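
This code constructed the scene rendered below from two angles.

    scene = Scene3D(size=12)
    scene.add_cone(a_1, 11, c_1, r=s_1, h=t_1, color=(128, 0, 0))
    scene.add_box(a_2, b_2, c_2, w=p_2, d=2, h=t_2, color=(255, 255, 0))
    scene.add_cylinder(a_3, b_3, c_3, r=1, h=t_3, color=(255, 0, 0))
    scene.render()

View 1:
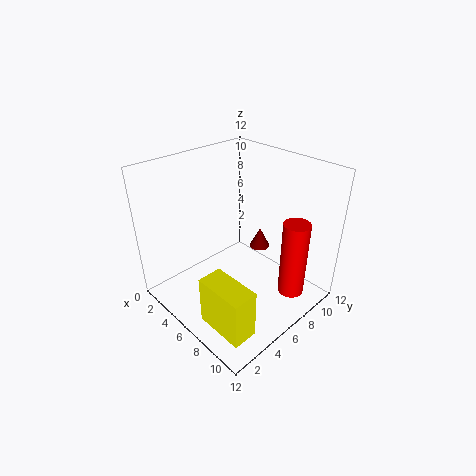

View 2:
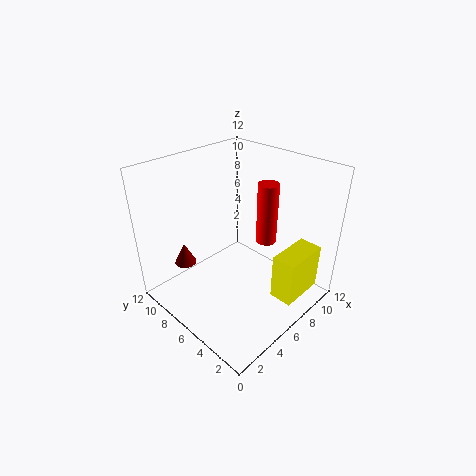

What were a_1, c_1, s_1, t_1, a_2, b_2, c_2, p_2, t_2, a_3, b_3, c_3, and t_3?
a_1 = 4
c_1 = 2
s_1 = 1
t_1 = 2
a_2 = 7
b_2 = 1
c_2 = 1
p_2 = 4
t_2 = 4
a_3 = 11
b_3 = 7
c_3 = 3
t_3 = 6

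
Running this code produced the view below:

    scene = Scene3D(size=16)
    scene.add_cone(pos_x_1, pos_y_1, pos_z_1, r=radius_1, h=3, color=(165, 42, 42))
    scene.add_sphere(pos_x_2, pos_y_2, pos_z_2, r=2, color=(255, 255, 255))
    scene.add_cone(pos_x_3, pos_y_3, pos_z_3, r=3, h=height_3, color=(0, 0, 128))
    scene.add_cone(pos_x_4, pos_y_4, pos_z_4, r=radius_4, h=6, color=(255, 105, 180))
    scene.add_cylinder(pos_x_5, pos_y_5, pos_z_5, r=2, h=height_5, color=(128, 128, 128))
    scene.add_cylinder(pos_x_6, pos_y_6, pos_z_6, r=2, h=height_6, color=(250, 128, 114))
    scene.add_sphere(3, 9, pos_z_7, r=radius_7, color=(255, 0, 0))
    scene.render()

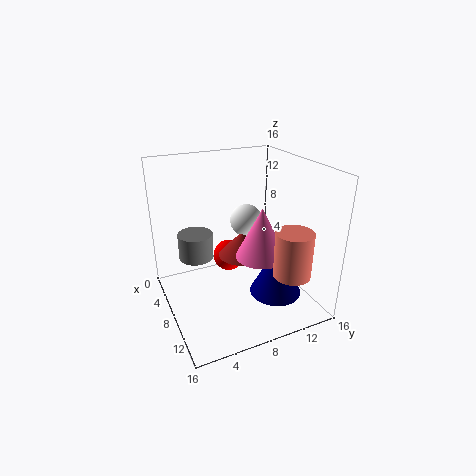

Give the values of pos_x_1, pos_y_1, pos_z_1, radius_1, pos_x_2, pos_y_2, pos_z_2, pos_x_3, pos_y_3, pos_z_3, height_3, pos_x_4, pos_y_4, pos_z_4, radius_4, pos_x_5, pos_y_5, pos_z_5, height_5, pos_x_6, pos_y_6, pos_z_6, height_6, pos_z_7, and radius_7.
pos_x_1 = 5; pos_y_1 = 10; pos_z_1 = 4; radius_1 = 3; pos_x_2 = 4; pos_y_2 = 11; pos_z_2 = 8; pos_x_3 = 10; pos_y_3 = 12; pos_z_3 = 1; height_3 = 6; pos_x_4 = 8; pos_y_4 = 11; pos_z_4 = 5; radius_4 = 3; pos_x_5 = 5; pos_y_5 = 4; pos_z_5 = 5; height_5 = 3; pos_x_6 = 13; pos_y_6 = 12; pos_z_6 = 5; height_6 = 5; pos_z_7 = 3; radius_7 = 2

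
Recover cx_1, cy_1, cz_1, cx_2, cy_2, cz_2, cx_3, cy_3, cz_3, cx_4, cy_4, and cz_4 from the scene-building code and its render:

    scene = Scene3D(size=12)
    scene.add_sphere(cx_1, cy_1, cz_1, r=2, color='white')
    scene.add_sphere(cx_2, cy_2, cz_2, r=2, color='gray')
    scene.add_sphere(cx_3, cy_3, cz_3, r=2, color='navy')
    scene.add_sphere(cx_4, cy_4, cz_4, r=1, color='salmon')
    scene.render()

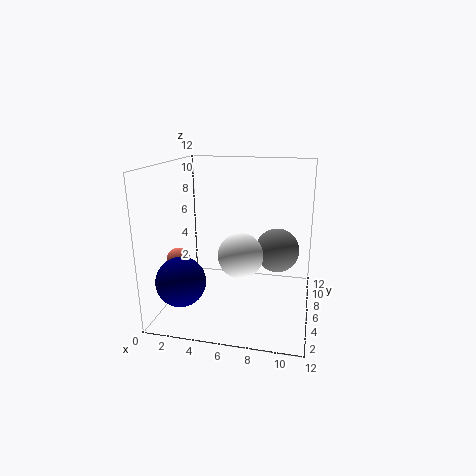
cx_1 = 6, cy_1 = 7, cz_1 = 4, cx_2 = 9, cy_2 = 9, cz_2 = 4, cx_3 = 2, cy_3 = 3, cz_3 = 3, cx_4 = 1, cy_4 = 5, cz_4 = 4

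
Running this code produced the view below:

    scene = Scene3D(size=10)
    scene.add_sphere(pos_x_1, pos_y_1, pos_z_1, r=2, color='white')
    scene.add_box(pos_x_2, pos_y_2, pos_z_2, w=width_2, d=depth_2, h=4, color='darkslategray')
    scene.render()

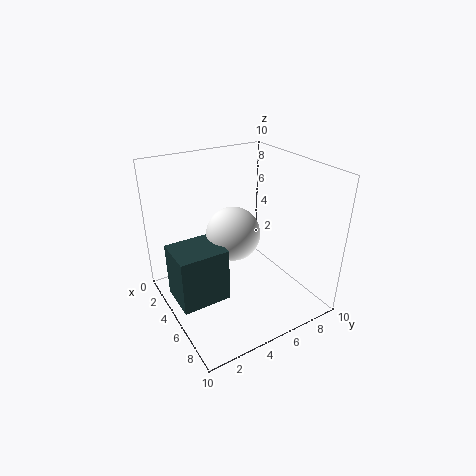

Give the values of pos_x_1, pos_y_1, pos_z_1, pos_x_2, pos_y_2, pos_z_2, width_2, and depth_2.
pos_x_1 = 3.5, pos_y_1 = 5.5, pos_z_1 = 4.5, pos_x_2 = 2.5, pos_y_2 = 0.5, pos_z_2 = 0.5, width_2 = 3, depth_2 = 3.5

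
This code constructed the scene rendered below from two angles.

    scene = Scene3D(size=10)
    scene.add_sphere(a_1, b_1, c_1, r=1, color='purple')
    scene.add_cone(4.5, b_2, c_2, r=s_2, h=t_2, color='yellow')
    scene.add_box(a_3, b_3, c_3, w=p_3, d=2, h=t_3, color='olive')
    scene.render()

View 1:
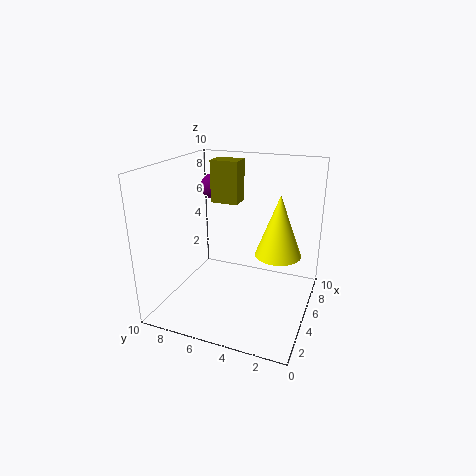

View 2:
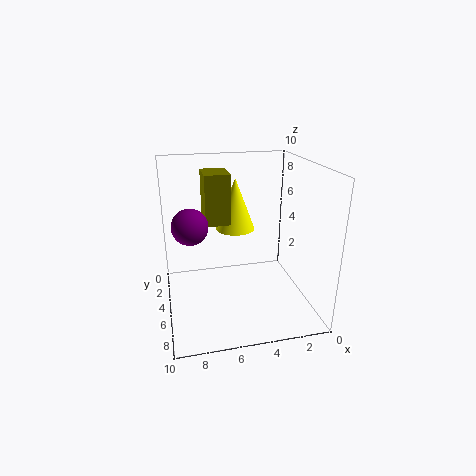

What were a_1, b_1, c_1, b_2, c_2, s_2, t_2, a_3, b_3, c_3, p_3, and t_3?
a_1 = 8.5, b_1 = 8.5, c_1 = 7.5, b_2 = 2, c_2 = 4.5, s_2 = 1.5, t_2 = 4, a_3 = 6, b_3 = 5.5, c_3 = 7, p_3 = 1.5, t_3 = 3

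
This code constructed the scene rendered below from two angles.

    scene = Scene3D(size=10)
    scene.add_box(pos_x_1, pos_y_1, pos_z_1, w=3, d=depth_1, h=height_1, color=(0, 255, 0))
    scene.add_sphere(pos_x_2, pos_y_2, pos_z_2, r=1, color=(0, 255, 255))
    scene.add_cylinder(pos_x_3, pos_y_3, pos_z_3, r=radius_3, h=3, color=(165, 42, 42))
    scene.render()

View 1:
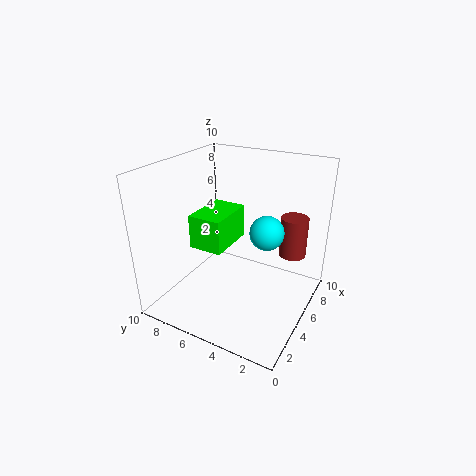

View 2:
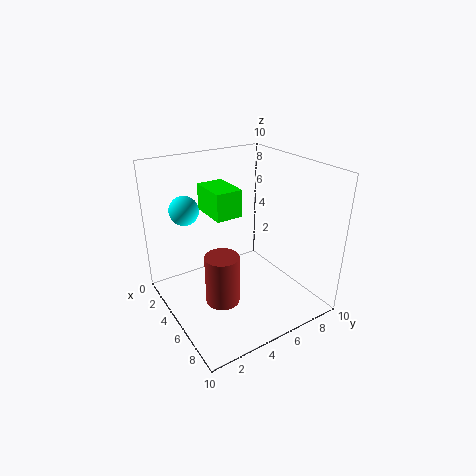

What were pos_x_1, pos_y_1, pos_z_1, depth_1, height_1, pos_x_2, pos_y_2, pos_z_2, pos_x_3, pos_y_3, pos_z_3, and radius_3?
pos_x_1 = 1, pos_y_1 = 4, pos_z_1 = 6, depth_1 = 2, height_1 = 2, pos_x_2 = 3, pos_y_2 = 2, pos_z_2 = 7, pos_x_3 = 8, pos_y_3 = 2, pos_z_3 = 3, radius_3 = 1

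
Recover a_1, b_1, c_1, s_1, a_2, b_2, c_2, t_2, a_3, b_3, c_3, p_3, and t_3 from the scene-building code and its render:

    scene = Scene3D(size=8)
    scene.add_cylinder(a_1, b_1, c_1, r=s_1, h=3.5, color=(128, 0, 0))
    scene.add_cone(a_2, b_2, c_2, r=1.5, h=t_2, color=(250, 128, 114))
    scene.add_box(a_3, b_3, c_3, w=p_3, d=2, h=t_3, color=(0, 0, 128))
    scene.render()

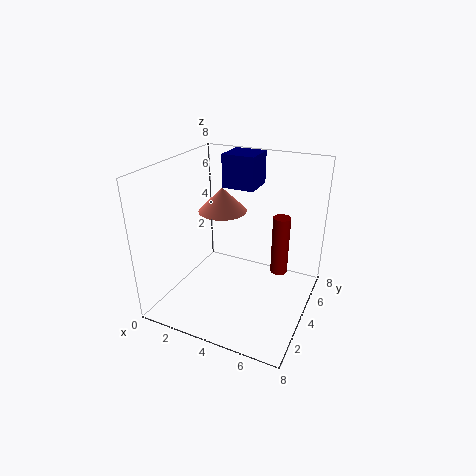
a_1 = 6, b_1 = 5.5, c_1 = 1.5, s_1 = 0.5, a_2 = 2, b_2 = 6, c_2 = 4.5, t_2 = 1.5, a_3 = 2, b_3 = 6, c_3 = 6, p_3 = 2, t_3 = 2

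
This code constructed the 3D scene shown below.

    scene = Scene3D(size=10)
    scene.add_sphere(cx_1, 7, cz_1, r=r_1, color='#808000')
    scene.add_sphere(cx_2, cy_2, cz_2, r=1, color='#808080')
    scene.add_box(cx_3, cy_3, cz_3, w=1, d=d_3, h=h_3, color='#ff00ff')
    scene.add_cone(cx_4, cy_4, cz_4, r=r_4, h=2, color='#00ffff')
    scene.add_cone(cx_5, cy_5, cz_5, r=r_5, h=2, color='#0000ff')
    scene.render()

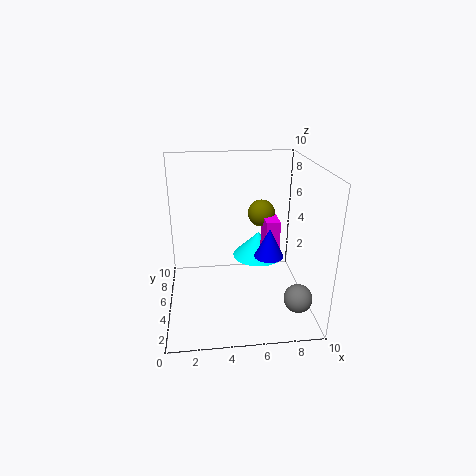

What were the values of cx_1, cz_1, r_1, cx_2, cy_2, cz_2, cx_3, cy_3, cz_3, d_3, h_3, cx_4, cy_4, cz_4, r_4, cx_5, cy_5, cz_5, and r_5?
cx_1 = 7
cz_1 = 6
r_1 = 1
cx_2 = 9
cy_2 = 3
cz_2 = 1
cx_3 = 7
cy_3 = 5
cz_3 = 3
d_3 = 2
h_3 = 3
cx_4 = 7
cy_4 = 8
cz_4 = 2
r_4 = 2
cx_5 = 7
cy_5 = 4
cz_5 = 4
r_5 = 1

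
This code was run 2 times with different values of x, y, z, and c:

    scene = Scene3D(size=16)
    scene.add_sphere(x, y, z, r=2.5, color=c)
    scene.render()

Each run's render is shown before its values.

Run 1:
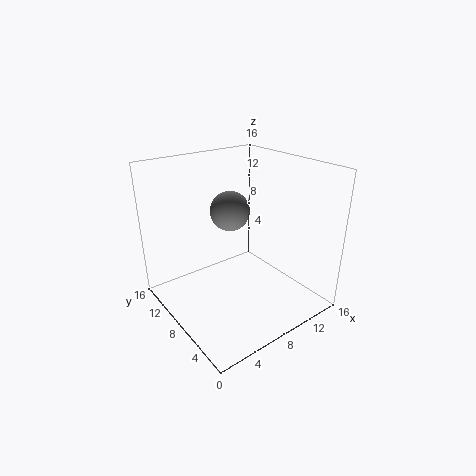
x = 10.5
y = 13
z = 9
c = 'gray'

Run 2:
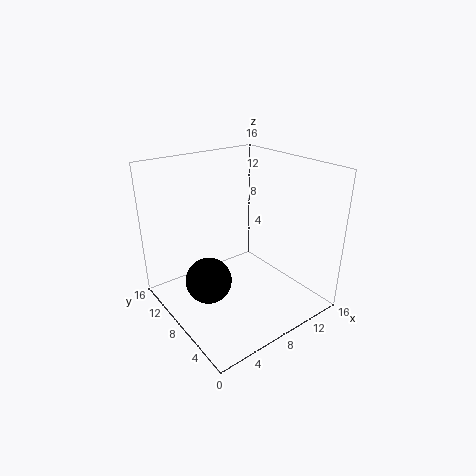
x = 4
y = 8
z = 4
c = 'black'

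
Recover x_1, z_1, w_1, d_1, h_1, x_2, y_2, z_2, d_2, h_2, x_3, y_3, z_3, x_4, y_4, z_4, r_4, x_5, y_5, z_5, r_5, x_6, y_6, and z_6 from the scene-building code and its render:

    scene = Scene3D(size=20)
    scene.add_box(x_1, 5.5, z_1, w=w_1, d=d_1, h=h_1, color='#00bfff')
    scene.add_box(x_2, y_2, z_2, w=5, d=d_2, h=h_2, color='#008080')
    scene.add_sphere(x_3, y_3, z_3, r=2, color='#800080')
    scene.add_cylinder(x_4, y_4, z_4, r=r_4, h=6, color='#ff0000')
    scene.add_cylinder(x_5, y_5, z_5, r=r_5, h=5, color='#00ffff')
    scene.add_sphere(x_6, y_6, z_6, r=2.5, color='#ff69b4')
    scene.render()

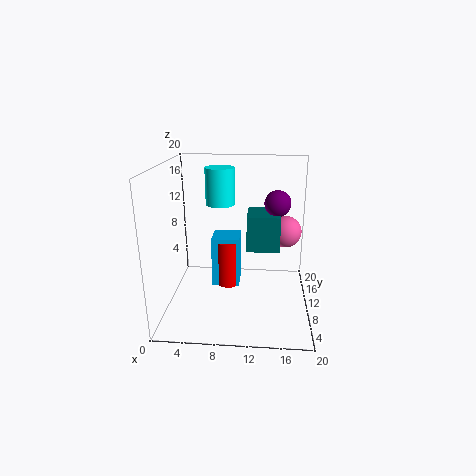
x_1 = 7
z_1 = 5
w_1 = 3.5
d_1 = 3.5
h_1 = 6.5
x_2 = 11
y_2 = 13
z_2 = 6.5
d_2 = 5.5
h_2 = 5.5
x_3 = 15.5
y_3 = 15.5
z_3 = 13.5
x_4 = 9
y_4 = 6.5
z_4 = 5
r_4 = 1.5
x_5 = 7.5
y_5 = 11
z_5 = 14.5
r_5 = 2
x_6 = 17
y_6 = 17
z_6 = 8.5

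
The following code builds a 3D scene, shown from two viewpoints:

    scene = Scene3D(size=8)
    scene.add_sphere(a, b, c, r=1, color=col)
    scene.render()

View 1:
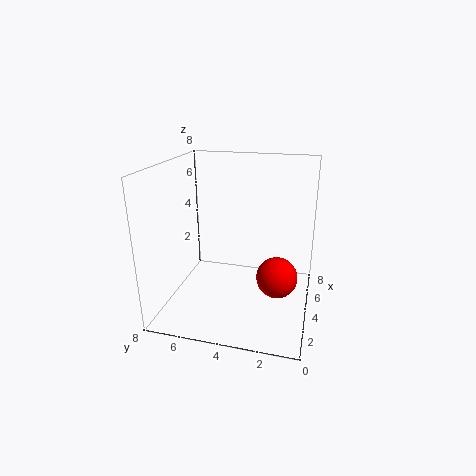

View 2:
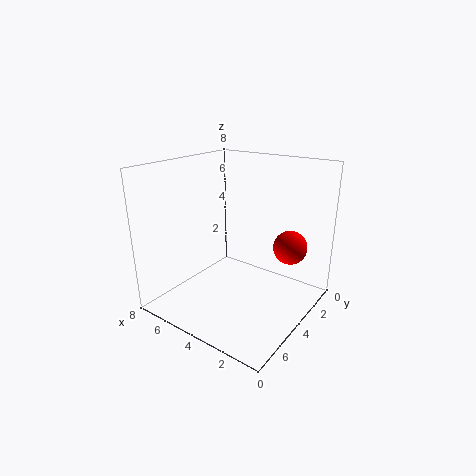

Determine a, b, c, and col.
a = 2, b = 1.5, c = 3, col = 'red'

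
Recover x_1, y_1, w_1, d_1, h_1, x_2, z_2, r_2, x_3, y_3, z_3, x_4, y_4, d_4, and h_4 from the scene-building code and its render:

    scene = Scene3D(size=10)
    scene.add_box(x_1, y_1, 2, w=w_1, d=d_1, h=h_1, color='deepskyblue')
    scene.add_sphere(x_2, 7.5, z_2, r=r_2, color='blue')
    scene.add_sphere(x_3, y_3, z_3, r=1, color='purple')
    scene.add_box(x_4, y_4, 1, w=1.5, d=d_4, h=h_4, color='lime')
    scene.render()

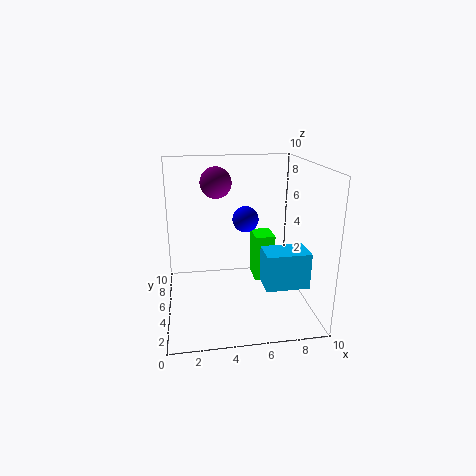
x_1 = 6.5, y_1 = 2.5, w_1 = 3, d_1 = 2, h_1 = 2.5, x_2 = 6, z_2 = 5.5, r_2 = 1, x_3 = 3.5, y_3 = 4.5, z_3 = 9, x_4 = 6.5, y_4 = 6, d_4 = 2, h_4 = 3.5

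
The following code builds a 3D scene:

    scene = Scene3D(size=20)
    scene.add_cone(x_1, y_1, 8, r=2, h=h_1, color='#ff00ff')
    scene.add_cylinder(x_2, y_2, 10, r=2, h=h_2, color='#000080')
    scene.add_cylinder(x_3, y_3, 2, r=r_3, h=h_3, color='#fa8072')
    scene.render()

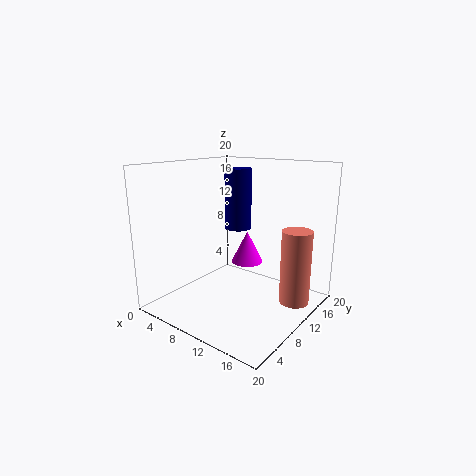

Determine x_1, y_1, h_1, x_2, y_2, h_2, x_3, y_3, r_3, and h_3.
x_1 = 13; y_1 = 8; h_1 = 4; x_2 = 7; y_2 = 14; h_2 = 9; x_3 = 18; y_3 = 12; r_3 = 2; h_3 = 10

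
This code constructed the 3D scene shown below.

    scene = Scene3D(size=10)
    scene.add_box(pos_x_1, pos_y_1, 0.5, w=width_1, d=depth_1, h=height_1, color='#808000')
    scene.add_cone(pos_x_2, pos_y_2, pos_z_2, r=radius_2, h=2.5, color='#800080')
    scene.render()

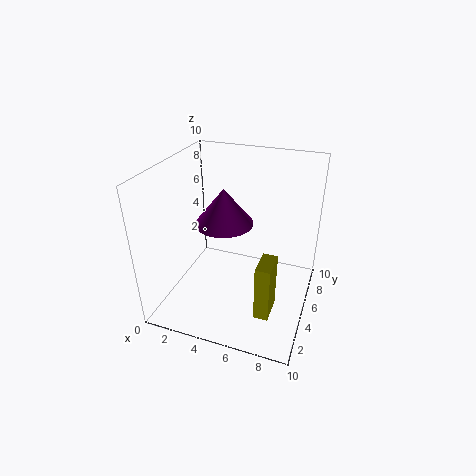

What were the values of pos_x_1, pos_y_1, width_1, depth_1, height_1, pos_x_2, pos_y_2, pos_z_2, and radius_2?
pos_x_1 = 7; pos_y_1 = 2.5; width_1 = 1; depth_1 = 2; height_1 = 4; pos_x_2 = 4; pos_y_2 = 5; pos_z_2 = 6; radius_2 = 2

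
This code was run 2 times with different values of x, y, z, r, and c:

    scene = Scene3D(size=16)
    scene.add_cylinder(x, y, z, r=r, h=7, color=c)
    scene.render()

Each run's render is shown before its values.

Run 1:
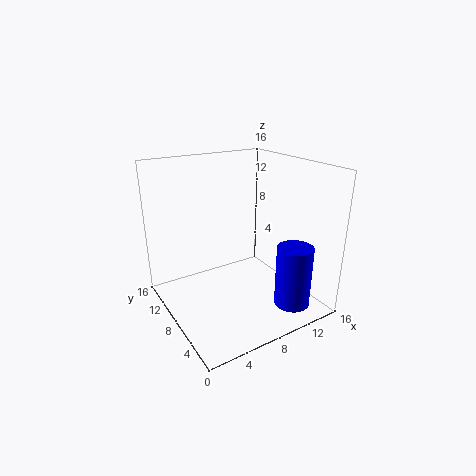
x = 12.5; y = 3.5; z = 0.5; r = 2; c = 'blue'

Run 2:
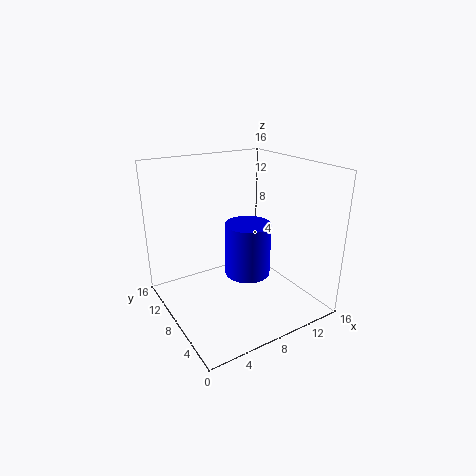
x = 12; y = 12; z = 0.5; r = 3; c = 'blue'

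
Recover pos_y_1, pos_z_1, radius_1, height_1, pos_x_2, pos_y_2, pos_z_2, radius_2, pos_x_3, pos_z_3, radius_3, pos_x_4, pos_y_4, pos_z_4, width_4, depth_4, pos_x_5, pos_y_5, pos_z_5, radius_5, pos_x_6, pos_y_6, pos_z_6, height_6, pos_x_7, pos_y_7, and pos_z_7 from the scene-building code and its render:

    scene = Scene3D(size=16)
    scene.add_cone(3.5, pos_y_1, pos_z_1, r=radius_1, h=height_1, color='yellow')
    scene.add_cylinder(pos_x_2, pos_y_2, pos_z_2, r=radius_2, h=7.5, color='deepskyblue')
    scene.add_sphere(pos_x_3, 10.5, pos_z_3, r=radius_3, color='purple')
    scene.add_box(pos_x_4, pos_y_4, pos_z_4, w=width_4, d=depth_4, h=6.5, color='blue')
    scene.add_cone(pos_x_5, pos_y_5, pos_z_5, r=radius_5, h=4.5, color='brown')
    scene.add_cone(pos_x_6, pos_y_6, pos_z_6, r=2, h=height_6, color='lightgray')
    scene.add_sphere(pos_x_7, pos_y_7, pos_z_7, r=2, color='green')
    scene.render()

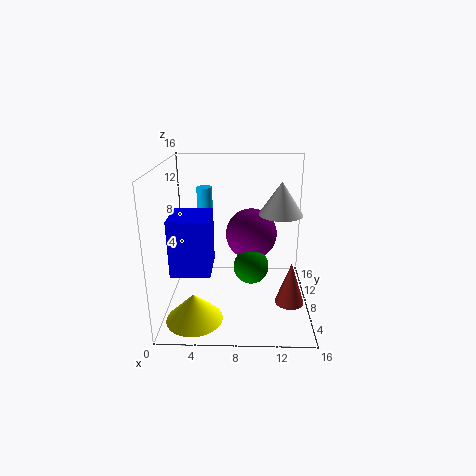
pos_y_1 = 3.5; pos_z_1 = 0.5; radius_1 = 3; height_1 = 3; pos_x_2 = 3.5; pos_y_2 = 15; pos_z_2 = 4.5; radius_2 = 1; pos_x_3 = 9.5; pos_z_3 = 7.5; radius_3 = 3; pos_x_4 = 0.5; pos_y_4 = 6; pos_z_4 = 4; width_4 = 4.5; depth_4 = 5; pos_x_5 = 13.5; pos_y_5 = 4; pos_z_5 = 2.5; radius_5 = 1.5; pos_x_6 = 12; pos_y_6 = 3; pos_z_6 = 12.5; height_6 = 3; pos_x_7 = 9.5; pos_y_7 = 8; pos_z_7 = 4.5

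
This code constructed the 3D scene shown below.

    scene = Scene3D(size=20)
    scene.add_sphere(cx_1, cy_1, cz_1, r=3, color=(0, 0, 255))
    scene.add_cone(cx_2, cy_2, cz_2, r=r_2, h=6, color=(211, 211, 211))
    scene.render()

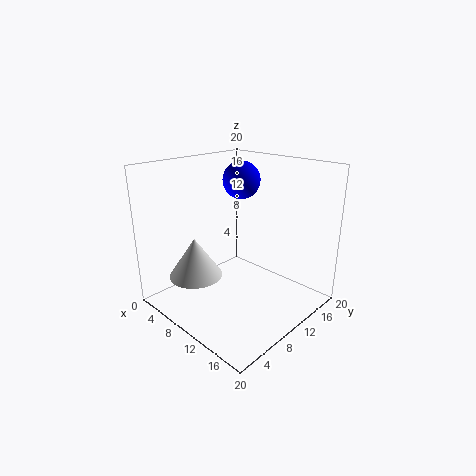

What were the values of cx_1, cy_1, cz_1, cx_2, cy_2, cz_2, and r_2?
cx_1 = 4
cy_1 = 17
cz_1 = 16
cx_2 = 4
cy_2 = 7
cz_2 = 3
r_2 = 4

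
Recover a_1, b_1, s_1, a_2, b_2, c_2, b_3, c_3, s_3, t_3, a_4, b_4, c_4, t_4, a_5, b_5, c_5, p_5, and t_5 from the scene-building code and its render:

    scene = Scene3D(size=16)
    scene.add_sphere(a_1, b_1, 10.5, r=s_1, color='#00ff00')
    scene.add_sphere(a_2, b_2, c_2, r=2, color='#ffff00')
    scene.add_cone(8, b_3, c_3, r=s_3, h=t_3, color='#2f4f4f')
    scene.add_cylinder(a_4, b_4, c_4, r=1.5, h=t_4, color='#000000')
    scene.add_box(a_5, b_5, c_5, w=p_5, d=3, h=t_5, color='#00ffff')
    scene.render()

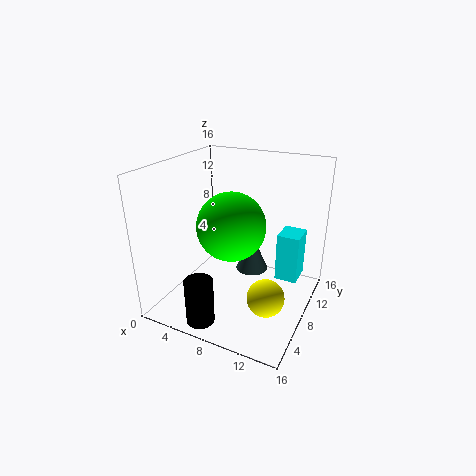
a_1 = 8.5, b_1 = 5.5, s_1 = 3.5, a_2 = 12.5, b_2 = 5.5, c_2 = 3, b_3 = 12, c_3 = 2, s_3 = 2, t_3 = 4.5, a_4 = 6.5, b_4 = 2, c_4 = 0.5, t_4 = 5, a_5 = 12, b_5 = 9.5, c_5 = 3, p_5 = 2.5, t_5 = 5.5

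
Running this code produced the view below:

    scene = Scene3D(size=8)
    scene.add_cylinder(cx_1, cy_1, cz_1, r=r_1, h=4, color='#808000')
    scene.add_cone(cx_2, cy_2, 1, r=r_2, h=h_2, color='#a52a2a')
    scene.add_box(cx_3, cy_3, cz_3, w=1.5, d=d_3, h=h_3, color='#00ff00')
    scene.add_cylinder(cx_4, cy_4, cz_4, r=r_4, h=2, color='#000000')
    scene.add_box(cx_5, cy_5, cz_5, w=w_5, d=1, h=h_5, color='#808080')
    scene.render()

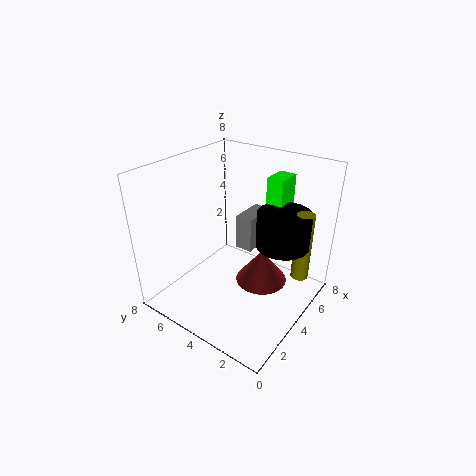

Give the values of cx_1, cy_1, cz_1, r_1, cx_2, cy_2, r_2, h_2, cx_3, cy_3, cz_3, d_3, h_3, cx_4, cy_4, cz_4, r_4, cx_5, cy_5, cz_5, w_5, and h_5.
cx_1 = 6; cy_1 = 1; cz_1 = 1.5; r_1 = 0.5; cx_2 = 5; cy_2 = 3; r_2 = 1.5; h_2 = 2; cx_3 = 6; cy_3 = 2.5; cz_3 = 3.5; d_3 = 1; h_3 = 3.5; cx_4 = 5.5; cy_4 = 2; cz_4 = 3.5; r_4 = 1.5; cx_5 = 4.5; cy_5 = 3.5; cz_5 = 3; w_5 = 2; h_5 = 2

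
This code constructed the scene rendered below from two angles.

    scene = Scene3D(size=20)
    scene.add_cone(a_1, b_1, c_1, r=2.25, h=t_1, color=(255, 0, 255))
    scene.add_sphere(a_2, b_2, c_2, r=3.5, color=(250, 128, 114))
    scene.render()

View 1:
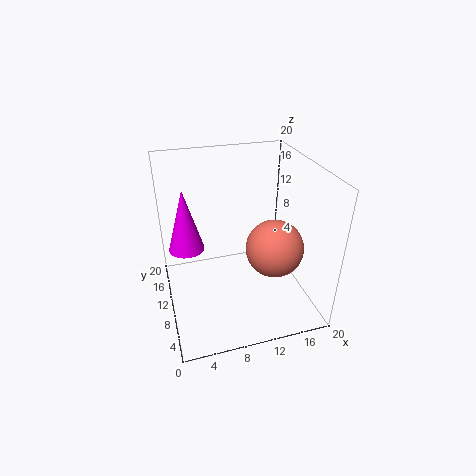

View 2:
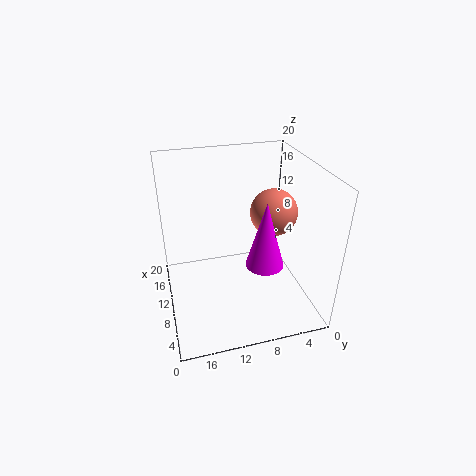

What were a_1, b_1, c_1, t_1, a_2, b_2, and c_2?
a_1 = 2.75, b_1 = 8.75, c_1 = 10.5, t_1 = 8, a_2 = 12.75, b_2 = 3.75, c_2 = 11.75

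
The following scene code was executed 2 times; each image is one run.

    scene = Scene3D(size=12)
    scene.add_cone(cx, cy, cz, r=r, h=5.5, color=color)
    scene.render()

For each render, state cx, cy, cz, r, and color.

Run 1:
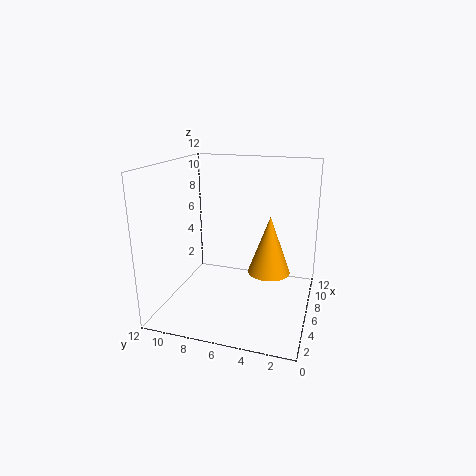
cx = 9.5; cy = 4; cz = 1.5; r = 2; color = 'orange'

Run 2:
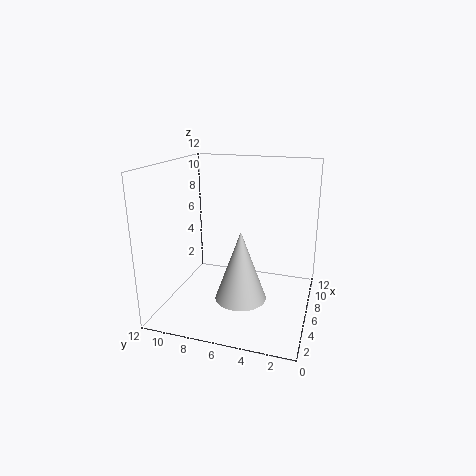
cx = 3.5; cy = 5; cz = 2; r = 2; color = 'lightgray'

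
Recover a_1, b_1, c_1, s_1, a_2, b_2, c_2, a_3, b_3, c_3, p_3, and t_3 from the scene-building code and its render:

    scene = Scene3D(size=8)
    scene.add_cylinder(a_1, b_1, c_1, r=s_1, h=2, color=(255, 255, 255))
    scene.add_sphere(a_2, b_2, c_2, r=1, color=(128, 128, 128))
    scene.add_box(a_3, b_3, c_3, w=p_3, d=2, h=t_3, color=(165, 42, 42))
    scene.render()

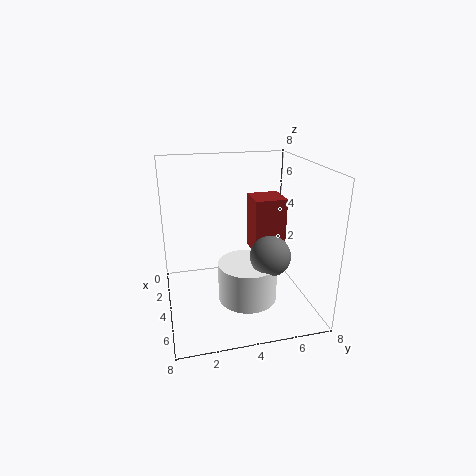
a_1 = 6, b_1 = 4, c_1 = 1.5, s_1 = 1.5, a_2 = 6.5, b_2 = 5, c_2 = 4, a_3 = 0.5, b_3 = 5.5, c_3 = 2, p_3 = 2, t_3 = 3.5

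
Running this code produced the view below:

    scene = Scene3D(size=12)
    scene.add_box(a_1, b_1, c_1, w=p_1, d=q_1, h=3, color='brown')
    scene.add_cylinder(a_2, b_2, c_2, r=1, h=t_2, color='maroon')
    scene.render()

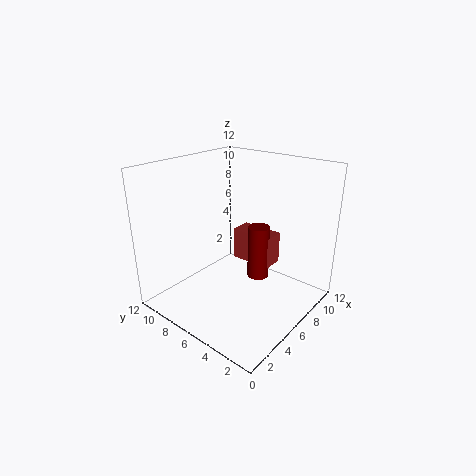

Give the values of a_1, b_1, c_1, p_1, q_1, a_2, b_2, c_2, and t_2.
a_1 = 9
b_1 = 5
c_1 = 2
p_1 = 2
q_1 = 4
a_2 = 9
b_2 = 6
c_2 = 1
t_2 = 5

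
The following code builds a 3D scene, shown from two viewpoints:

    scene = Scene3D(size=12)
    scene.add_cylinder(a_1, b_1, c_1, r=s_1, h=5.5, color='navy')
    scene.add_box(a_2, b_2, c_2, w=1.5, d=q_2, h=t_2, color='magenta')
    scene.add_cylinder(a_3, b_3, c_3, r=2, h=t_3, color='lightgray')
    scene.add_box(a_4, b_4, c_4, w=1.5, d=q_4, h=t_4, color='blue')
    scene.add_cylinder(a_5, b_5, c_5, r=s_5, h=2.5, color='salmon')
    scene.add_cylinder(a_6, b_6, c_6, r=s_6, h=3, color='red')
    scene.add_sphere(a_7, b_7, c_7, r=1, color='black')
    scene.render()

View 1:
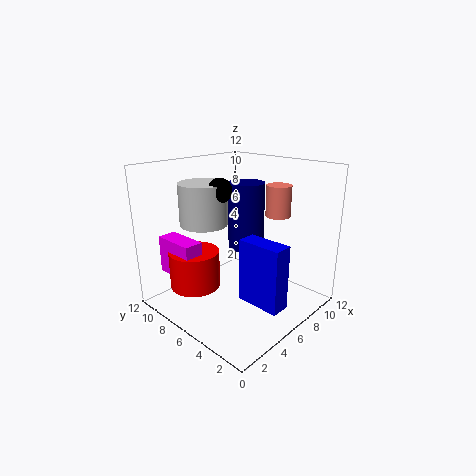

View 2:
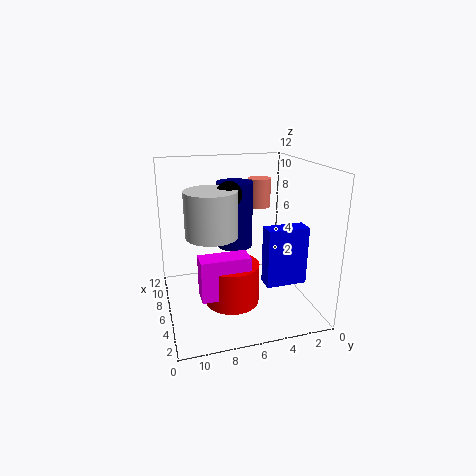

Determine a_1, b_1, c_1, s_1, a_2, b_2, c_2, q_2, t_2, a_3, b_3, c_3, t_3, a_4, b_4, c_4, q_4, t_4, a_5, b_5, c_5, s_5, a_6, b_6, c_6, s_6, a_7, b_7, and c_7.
a_1 = 7; b_1 = 6; c_1 = 5; s_1 = 1.5; a_2 = 1; b_2 = 6.5; c_2 = 3.5; q_2 = 3.5; t_2 = 3; a_3 = 4.5; b_3 = 8.5; c_3 = 7; t_3 = 3.5; a_4 = 4; b_4 = 0.5; c_4 = 2; q_4 = 3.5; t_4 = 5; a_5 = 8; b_5 = 3.5; c_5 = 8; s_5 = 1; a_6 = 2.5; b_6 = 7.5; c_6 = 2.5; s_6 = 2; a_7 = 5; b_7 = 7; c_7 = 10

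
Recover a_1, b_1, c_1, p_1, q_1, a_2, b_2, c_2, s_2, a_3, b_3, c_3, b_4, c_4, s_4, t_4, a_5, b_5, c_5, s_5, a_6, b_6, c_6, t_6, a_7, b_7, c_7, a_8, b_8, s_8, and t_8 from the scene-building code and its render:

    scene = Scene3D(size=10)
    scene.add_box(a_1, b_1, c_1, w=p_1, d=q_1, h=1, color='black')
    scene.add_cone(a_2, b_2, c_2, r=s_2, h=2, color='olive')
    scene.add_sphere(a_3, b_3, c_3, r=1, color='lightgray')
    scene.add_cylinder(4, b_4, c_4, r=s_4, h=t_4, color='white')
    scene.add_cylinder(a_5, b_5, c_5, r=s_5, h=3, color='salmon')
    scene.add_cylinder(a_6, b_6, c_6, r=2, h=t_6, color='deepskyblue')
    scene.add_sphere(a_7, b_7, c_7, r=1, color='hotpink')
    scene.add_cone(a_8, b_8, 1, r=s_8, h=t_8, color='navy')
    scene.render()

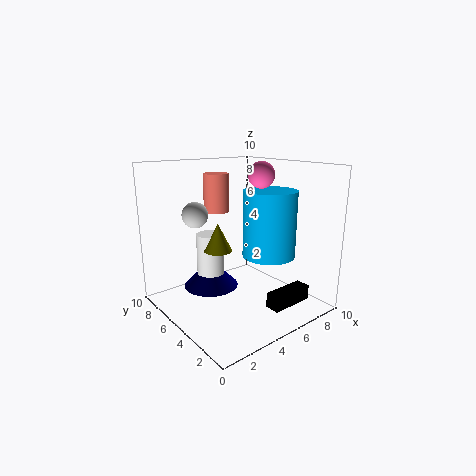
a_1 = 5, b_1 = 1, c_1 = 1, p_1 = 3, q_1 = 1, a_2 = 4, b_2 = 6, c_2 = 4, s_2 = 1, a_3 = 4, b_3 = 9, c_3 = 6, b_4 = 7, c_4 = 1, s_4 = 1, t_4 = 4, a_5 = 6, b_5 = 9, c_5 = 6, s_5 = 1, a_6 = 8, b_6 = 5, c_6 = 3, t_6 = 5, a_7 = 8, b_7 = 6, c_7 = 9, a_8 = 4, b_8 = 7, s_8 = 2, t_8 = 2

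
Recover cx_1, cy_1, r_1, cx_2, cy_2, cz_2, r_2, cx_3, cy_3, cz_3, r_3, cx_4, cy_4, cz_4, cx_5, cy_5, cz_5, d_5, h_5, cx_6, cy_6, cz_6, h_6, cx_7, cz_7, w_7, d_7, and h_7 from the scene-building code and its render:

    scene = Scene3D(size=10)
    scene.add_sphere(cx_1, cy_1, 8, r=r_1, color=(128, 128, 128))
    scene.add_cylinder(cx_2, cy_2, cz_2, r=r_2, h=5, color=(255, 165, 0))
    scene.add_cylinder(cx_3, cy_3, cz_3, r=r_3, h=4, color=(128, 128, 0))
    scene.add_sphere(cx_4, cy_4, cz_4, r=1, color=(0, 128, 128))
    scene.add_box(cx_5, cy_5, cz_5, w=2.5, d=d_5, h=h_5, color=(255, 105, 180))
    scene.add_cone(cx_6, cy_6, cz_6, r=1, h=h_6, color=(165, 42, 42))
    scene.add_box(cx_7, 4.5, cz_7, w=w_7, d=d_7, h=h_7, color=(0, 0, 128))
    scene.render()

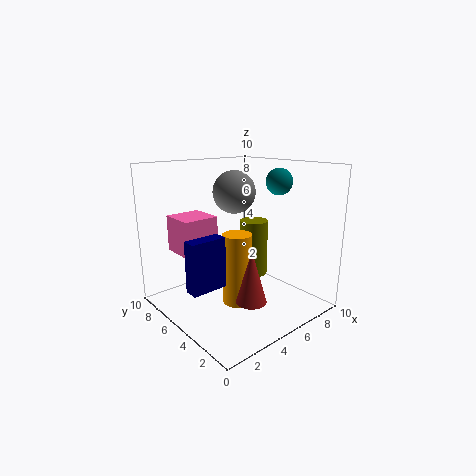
cx_1 = 5.5; cy_1 = 6; r_1 = 1.5; cx_2 = 4.5; cy_2 = 4.5; cz_2 = 0.5; r_2 = 1; cx_3 = 6.5; cy_3 = 5; cz_3 = 2; r_3 = 1; cx_4 = 9; cy_4 = 5; cz_4 = 8.5; cx_5 = 1.5; cy_5 = 6; cz_5 = 4; d_5 = 2.5; h_5 = 2.5; cx_6 = 4; cy_6 = 2.5; cz_6 = 1.5; h_6 = 3.5; cx_7 = 1; cz_7 = 2; w_7 = 2.5; d_7 = 1; h_7 = 3.5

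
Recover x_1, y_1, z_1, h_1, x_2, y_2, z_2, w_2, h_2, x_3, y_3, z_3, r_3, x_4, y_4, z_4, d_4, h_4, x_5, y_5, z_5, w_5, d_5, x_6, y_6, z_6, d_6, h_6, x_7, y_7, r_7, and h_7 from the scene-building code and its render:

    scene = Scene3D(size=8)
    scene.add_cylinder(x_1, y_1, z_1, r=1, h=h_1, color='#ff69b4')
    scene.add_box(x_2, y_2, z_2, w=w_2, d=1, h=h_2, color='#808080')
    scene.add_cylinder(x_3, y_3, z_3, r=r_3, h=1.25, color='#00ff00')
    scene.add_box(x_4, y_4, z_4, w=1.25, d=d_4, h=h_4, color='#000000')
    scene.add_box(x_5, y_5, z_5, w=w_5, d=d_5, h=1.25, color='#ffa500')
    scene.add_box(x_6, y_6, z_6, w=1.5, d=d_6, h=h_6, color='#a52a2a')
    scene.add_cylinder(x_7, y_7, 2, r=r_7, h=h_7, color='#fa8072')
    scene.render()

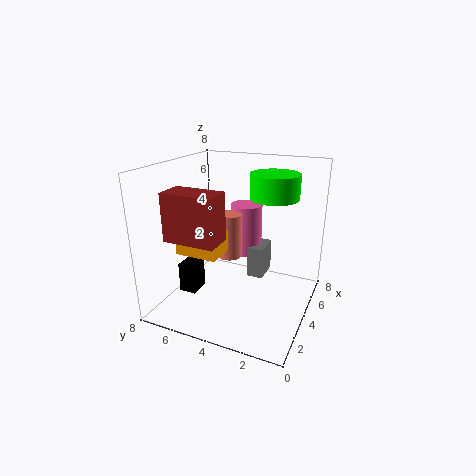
x_1 = 7, y_1 = 4.75, z_1 = 1.75, h_1 = 3.25, x_2 = 6, y_2 = 3.25, z_2 = 0.5, w_2 = 1.75, h_2 = 2, x_3 = 4, y_3 = 2, z_3 = 6.5, r_3 = 1.25, x_4 = 2.75, y_4 = 6.25, z_4 = 0.5, d_4 = 1, h_4 = 1.75, x_5 = 3, y_5 = 5, z_5 = 2.75, w_5 = 1.75, d_5 = 2.5, x_6 = 1, y_6 = 4, z_6 = 4.5, d_6 = 2.75, h_6 = 2.5, x_7 = 5.5, y_7 = 5.25, r_7 = 0.75, h_7 = 2.75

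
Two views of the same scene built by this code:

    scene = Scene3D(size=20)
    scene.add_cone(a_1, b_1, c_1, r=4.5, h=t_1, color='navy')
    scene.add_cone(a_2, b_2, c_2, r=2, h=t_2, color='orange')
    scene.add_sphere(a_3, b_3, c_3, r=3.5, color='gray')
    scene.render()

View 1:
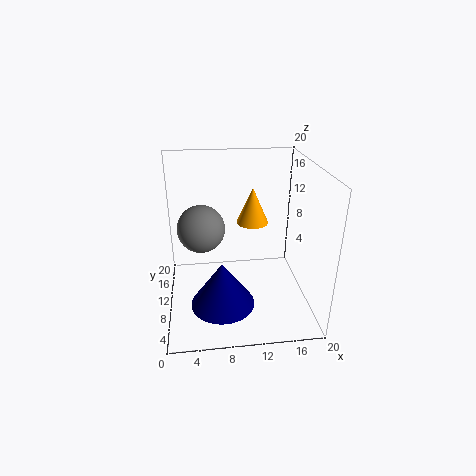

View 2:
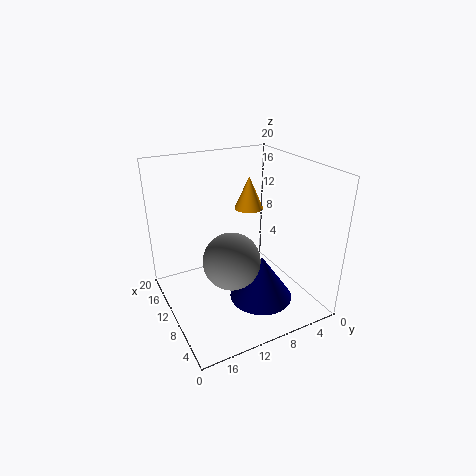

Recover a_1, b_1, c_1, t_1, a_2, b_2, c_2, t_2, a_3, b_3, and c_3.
a_1 = 7.5, b_1 = 7.5, c_1 = 1, t_1 = 6.5, a_2 = 11.5, b_2 = 7.5, c_2 = 13.5, t_2 = 4.5, a_3 = 5, b_3 = 13.5, c_3 = 10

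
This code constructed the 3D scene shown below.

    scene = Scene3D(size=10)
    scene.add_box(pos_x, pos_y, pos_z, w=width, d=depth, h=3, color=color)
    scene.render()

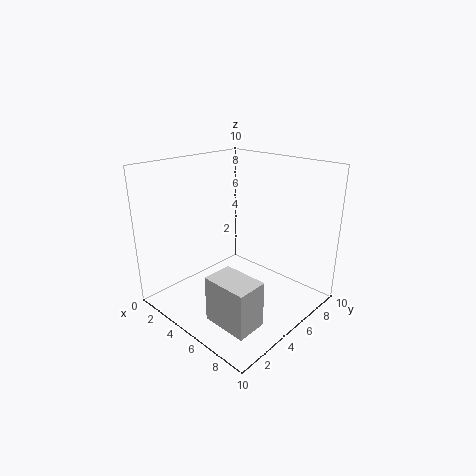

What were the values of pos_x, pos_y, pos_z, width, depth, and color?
pos_x = 6
pos_y = 1
pos_z = 1
width = 3
depth = 2
color = 'lightgray'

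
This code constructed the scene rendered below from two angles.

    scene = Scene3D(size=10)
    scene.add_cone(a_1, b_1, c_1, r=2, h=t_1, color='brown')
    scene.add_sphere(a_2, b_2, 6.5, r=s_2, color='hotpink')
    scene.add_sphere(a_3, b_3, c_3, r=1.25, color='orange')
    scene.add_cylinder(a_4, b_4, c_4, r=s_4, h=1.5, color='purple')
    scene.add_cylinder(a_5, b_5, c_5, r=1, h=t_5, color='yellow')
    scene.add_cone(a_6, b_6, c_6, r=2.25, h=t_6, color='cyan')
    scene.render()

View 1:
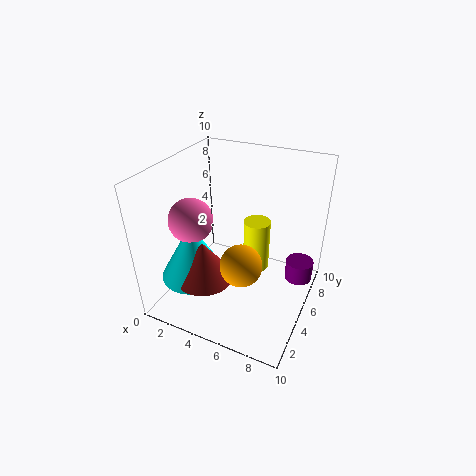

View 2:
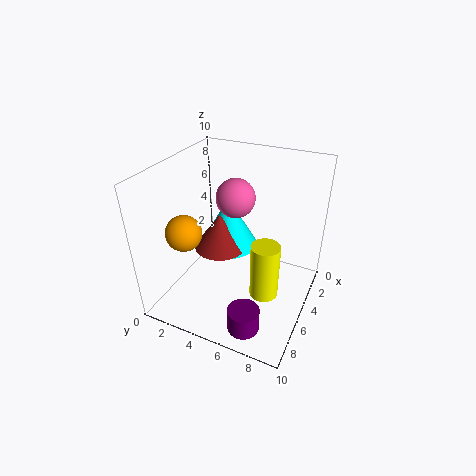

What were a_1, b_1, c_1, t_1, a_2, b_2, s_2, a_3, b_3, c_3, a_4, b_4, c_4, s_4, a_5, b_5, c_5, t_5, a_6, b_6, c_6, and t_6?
a_1 = 3.5; b_1 = 2.75; c_1 = 2.75; t_1 = 2.75; a_2 = 2.25; b_2 = 3.5; s_2 = 1.5; a_3 = 6.75; b_3 = 1.75; c_3 = 5.5; a_4 = 9; b_4 = 7.25; c_4 = 1.25; s_4 = 1; a_5 = 5.5; b_5 = 7.25; c_5 = 1.25; t_5 = 4; a_6 = 2.5; b_6 = 3; c_6 = 2.5; t_6 = 4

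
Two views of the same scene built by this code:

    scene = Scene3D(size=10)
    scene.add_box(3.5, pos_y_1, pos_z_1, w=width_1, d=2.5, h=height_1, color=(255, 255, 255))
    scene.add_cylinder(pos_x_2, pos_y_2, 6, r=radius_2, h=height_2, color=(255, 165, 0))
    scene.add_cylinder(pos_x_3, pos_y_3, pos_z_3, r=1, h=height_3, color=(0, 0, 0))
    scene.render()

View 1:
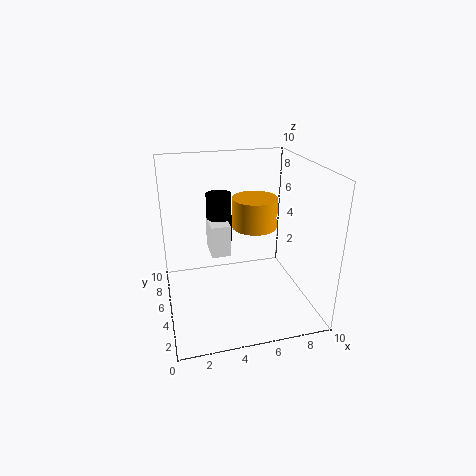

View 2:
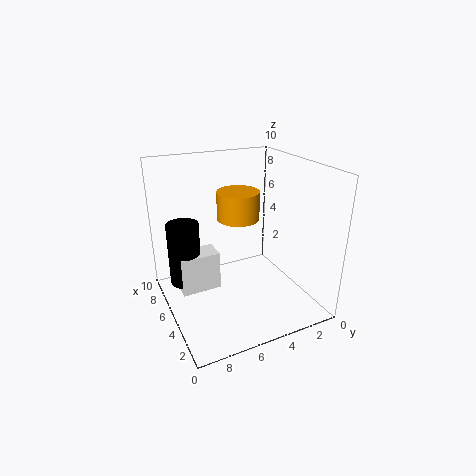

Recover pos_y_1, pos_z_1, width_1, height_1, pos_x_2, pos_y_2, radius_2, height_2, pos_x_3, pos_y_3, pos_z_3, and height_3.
pos_y_1 = 7; pos_z_1 = 2.5; width_1 = 1.5; height_1 = 2.5; pos_x_2 = 6; pos_y_2 = 4.5; radius_2 = 1.5; height_2 = 2; pos_x_3 = 4.5; pos_y_3 = 9; pos_z_3 = 3; height_3 = 4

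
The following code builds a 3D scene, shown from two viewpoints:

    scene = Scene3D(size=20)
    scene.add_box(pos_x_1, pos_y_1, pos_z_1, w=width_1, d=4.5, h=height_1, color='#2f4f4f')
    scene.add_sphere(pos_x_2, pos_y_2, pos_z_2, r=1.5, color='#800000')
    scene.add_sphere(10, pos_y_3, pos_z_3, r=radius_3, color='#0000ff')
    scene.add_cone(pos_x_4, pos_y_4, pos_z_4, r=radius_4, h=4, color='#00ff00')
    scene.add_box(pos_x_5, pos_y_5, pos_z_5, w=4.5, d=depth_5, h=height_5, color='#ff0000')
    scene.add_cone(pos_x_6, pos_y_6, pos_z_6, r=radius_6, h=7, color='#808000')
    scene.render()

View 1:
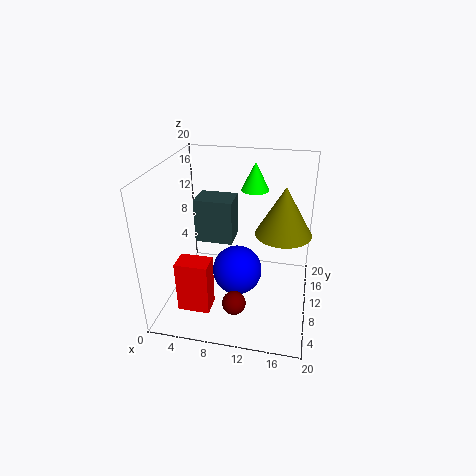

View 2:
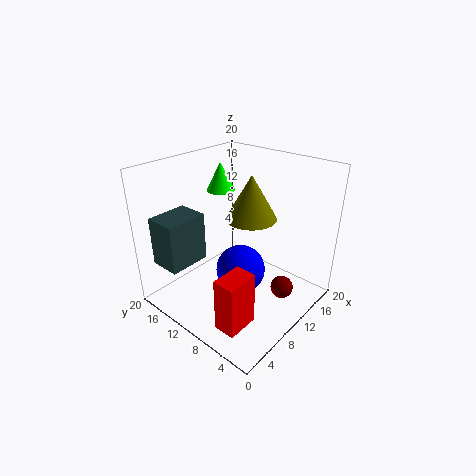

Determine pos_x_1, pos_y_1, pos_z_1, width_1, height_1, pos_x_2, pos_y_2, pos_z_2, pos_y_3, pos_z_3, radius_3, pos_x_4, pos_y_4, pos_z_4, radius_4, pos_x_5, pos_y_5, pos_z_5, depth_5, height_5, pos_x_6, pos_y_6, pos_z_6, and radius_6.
pos_x_1 = 2
pos_y_1 = 14.5
pos_z_1 = 6
width_1 = 6
height_1 = 7
pos_x_2 = 11
pos_y_2 = 3
pos_z_2 = 4.5
pos_y_3 = 9.5
pos_z_3 = 5
radius_3 = 3.5
pos_x_4 = 11.5
pos_y_4 = 14.5
pos_z_4 = 15.5
radius_4 = 2
pos_x_5 = 2.5
pos_y_5 = 4.5
pos_z_5 = 0.5
depth_5 = 3
height_5 = 7.5
pos_x_6 = 16
pos_y_6 = 12.5
pos_z_6 = 10
radius_6 = 4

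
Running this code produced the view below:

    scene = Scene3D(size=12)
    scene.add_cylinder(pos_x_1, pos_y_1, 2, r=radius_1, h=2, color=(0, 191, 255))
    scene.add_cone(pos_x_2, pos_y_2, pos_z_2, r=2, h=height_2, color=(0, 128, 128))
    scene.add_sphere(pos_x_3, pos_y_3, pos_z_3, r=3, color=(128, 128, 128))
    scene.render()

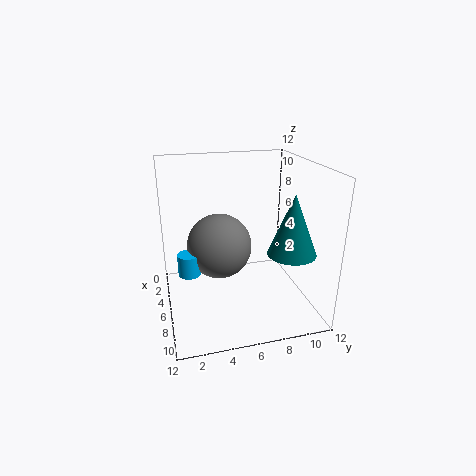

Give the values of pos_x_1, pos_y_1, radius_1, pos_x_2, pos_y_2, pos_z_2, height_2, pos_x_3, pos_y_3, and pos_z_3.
pos_x_1 = 4; pos_y_1 = 2; radius_1 = 1; pos_x_2 = 8; pos_y_2 = 10; pos_z_2 = 5; height_2 = 5; pos_x_3 = 3; pos_y_3 = 5; pos_z_3 = 4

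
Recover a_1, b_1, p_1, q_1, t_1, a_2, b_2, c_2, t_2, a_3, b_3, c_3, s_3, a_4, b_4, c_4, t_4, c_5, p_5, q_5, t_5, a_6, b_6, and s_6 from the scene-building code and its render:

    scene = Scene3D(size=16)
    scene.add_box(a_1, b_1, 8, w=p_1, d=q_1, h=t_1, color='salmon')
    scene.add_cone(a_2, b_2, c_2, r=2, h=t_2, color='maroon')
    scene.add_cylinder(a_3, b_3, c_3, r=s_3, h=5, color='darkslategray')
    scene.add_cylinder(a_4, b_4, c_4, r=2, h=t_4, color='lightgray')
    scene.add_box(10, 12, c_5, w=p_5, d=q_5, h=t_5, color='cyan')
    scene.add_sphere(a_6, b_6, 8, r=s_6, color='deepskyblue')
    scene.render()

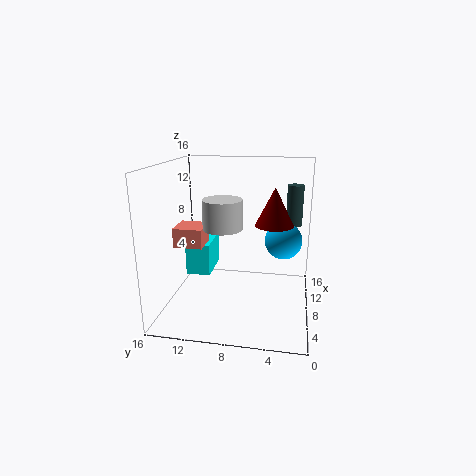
a_1 = 4, b_1 = 11, p_1 = 3, q_1 = 3, t_1 = 2, a_2 = 7, b_2 = 4, c_2 = 10, t_2 = 4, a_3 = 14, b_3 = 2, c_3 = 8, s_3 = 1, a_4 = 5, b_4 = 9, c_4 = 10, t_4 = 3, c_5 = 2, p_5 = 5, q_5 = 3, t_5 = 4, a_6 = 8, b_6 = 3, s_6 = 2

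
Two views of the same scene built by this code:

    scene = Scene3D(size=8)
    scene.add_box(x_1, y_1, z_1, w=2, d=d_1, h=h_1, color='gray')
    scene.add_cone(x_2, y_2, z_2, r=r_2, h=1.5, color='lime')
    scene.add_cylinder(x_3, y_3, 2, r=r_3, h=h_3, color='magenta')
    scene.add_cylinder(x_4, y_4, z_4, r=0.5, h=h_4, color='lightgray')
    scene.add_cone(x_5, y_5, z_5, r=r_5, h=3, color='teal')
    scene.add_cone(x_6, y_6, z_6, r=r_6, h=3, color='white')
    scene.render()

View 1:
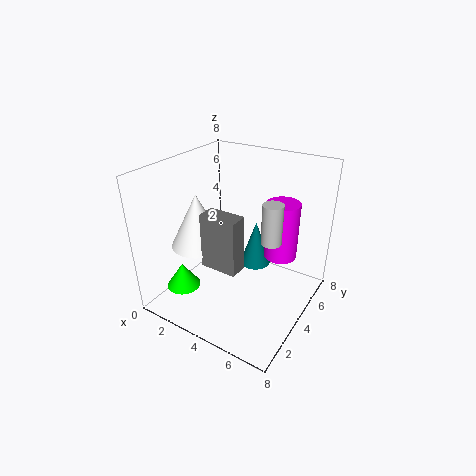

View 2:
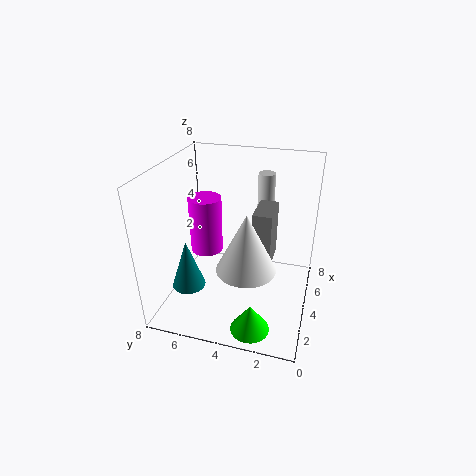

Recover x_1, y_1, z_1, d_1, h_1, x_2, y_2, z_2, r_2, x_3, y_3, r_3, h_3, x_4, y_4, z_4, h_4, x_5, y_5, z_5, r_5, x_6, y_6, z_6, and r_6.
x_1 = 3
y_1 = 2
z_1 = 3
d_1 = 1
h_1 = 3
x_2 = 1
y_2 = 2.5
z_2 = 0.5
r_2 = 1
x_3 = 5.5
y_3 = 6.5
r_3 = 1
h_3 = 3.5
x_4 = 6.5
y_4 = 3
z_4 = 5
h_4 = 2
x_5 = 3.5
y_5 = 7
z_5 = 0.5
r_5 = 1
x_6 = 2
y_6 = 3
z_6 = 3.5
r_6 = 1.5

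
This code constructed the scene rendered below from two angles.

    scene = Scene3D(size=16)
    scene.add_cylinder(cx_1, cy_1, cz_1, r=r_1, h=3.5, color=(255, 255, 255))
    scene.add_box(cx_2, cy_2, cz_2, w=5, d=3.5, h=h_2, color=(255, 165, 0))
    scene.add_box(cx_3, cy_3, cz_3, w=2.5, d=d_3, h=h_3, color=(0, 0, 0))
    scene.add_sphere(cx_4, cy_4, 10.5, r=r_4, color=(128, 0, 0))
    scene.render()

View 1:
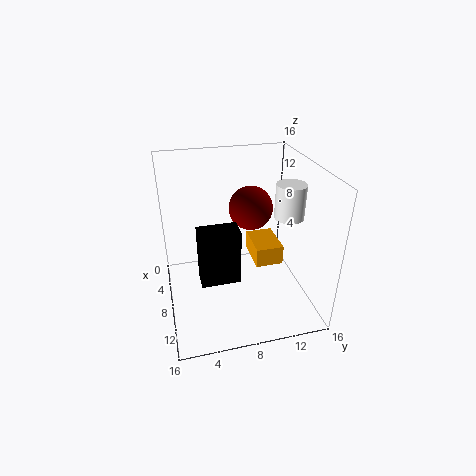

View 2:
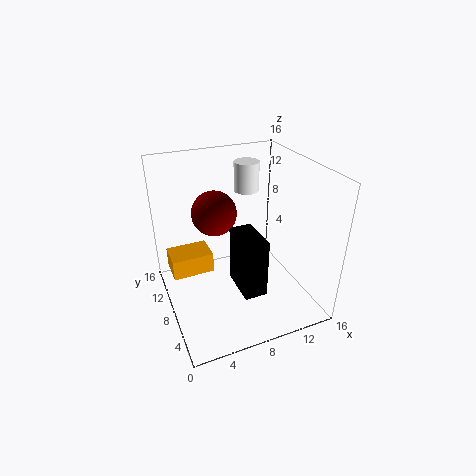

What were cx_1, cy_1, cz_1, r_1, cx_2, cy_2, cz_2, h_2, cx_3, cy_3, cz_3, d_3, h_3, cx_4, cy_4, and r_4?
cx_1 = 11, cy_1 = 12.5, cz_1 = 11.5, r_1 = 1.5, cx_2 = 1, cy_2 = 11, cz_2 = 2, h_2 = 2.5, cx_3 = 7, cy_3 = 3.5, cz_3 = 3, d_3 = 4.5, h_3 = 6.5, cx_4 = 6, cy_4 = 10, r_4 = 2.5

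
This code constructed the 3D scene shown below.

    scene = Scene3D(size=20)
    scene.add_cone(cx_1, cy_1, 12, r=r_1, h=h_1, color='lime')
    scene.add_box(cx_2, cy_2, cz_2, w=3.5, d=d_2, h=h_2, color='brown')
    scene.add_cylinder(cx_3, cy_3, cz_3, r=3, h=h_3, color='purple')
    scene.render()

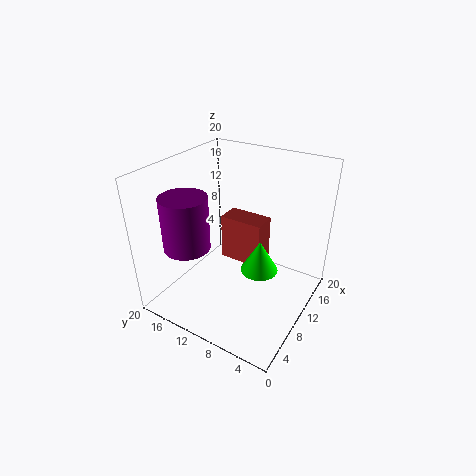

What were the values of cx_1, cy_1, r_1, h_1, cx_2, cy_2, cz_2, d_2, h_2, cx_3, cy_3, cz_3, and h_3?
cx_1 = 3
cy_1 = 3
r_1 = 2
h_1 = 3.5
cx_2 = 12.5
cy_2 = 8
cz_2 = 4
d_2 = 6.5
h_2 = 7
cx_3 = 4
cy_3 = 14
cz_3 = 10.5
h_3 = 7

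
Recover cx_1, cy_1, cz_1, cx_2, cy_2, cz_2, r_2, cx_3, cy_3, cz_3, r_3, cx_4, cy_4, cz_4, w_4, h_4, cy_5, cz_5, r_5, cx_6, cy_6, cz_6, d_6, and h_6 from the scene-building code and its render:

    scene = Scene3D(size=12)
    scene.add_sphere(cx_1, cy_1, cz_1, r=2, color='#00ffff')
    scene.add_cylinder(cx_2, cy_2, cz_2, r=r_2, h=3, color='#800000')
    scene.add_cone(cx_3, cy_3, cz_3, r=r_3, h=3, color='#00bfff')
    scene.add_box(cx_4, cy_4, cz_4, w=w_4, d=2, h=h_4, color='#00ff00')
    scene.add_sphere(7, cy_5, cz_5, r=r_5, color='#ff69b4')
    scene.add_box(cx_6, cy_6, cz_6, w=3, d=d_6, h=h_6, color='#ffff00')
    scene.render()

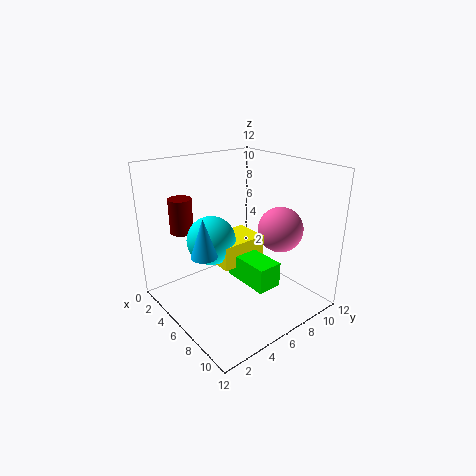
cx_1 = 5; cy_1 = 4; cz_1 = 6; cx_2 = 2; cy_2 = 3; cz_2 = 6; r_2 = 1; cx_3 = 7; cy_3 = 2; cz_3 = 6; r_3 = 1; cx_4 = 6; cy_4 = 5; cz_4 = 3; w_4 = 4; h_4 = 2; cy_5 = 10; cz_5 = 6; r_5 = 2; cx_6 = 4; cy_6 = 4; cz_6 = 4; d_6 = 4; h_6 = 2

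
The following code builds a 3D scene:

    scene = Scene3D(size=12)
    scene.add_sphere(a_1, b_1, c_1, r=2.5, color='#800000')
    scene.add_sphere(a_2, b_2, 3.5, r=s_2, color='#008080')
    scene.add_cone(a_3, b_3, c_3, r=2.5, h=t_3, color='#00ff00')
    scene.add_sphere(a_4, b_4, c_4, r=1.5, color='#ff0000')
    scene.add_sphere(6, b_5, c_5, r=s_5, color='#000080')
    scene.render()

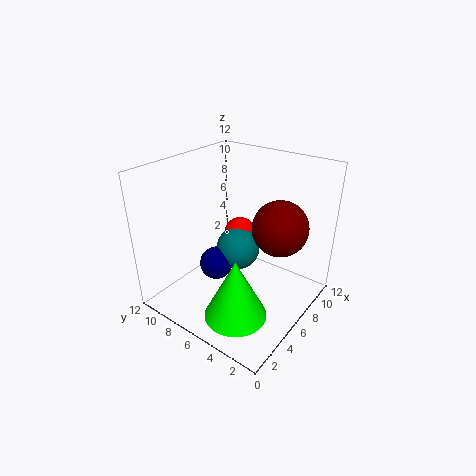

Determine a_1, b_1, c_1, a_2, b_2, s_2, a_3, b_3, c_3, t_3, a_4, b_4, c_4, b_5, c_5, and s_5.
a_1 = 9.5; b_1 = 4; c_1 = 6; a_2 = 8; b_2 = 7.5; s_2 = 2; a_3 = 3; b_3 = 4; c_3 = 1; t_3 = 5; a_4 = 9; b_4 = 8; c_4 = 4.5; b_5 = 8.5; c_5 = 2.5; s_5 = 1.5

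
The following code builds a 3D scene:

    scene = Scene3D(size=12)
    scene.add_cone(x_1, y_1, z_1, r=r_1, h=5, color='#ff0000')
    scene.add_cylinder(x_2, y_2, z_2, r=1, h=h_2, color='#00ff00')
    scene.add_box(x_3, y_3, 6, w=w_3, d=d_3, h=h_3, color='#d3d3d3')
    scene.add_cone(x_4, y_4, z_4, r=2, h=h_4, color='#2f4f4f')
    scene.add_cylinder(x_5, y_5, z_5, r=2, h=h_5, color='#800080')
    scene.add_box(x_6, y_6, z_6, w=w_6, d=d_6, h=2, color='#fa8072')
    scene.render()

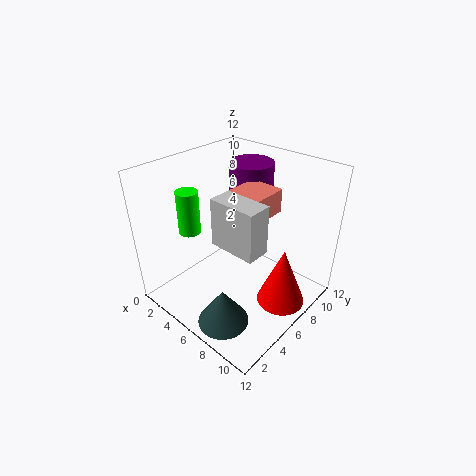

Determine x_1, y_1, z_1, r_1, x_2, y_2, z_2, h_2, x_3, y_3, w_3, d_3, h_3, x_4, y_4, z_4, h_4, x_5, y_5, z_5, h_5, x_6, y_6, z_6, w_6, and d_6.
x_1 = 10
y_1 = 7
z_1 = 1
r_1 = 2
x_2 = 1
y_2 = 5
z_2 = 5
h_2 = 4
x_3 = 5
y_3 = 4
w_3 = 4
d_3 = 2
h_3 = 4
x_4 = 8
y_4 = 2
z_4 = 1
h_4 = 3
x_5 = 4
y_5 = 10
z_5 = 6
h_5 = 5
x_6 = 5
y_6 = 6
z_6 = 8
w_6 = 3
d_6 = 3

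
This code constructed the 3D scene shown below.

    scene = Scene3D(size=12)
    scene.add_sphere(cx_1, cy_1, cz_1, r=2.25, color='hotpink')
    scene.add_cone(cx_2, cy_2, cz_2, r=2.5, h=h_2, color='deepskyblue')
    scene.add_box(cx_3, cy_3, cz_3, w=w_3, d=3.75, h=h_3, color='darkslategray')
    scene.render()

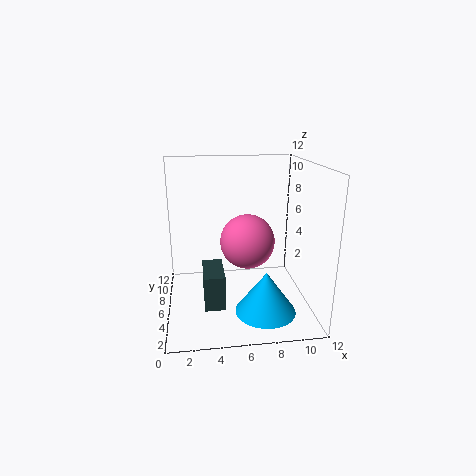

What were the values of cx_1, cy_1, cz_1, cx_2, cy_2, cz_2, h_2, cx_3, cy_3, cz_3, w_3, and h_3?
cx_1 = 6.75; cy_1 = 5.75; cz_1 = 5.75; cx_2 = 8; cy_2 = 3.75; cz_2 = 0.25; h_2 = 3.5; cx_3 = 3; cy_3 = 4.25; cz_3 = 0.25; w_3 = 1.75; h_3 = 3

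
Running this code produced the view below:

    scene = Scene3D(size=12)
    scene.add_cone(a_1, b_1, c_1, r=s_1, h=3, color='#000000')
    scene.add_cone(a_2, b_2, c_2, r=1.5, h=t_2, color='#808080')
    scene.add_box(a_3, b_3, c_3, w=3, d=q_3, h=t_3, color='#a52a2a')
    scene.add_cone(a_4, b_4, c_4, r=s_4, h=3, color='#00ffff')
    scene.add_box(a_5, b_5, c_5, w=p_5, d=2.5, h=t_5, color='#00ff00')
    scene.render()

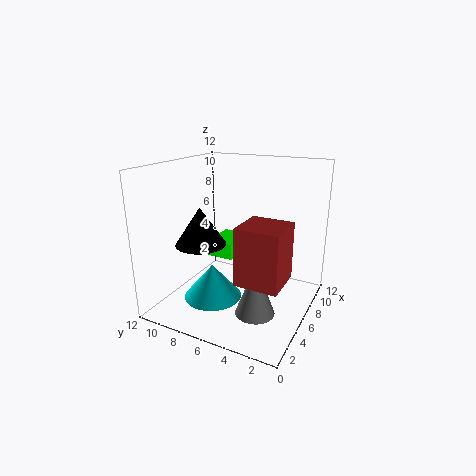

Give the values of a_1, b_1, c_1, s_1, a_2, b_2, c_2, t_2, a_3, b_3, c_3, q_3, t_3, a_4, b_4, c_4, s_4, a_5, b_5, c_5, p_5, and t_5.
a_1 = 3.5
b_1 = 8
c_1 = 6
s_1 = 2
a_2 = 3
b_2 = 3
c_2 = 1.5
t_2 = 4
a_3 = 0.5
b_3 = 0.5
c_3 = 5
q_3 = 3
t_3 = 4
a_4 = 5
b_4 = 8
c_4 = 0.5
s_4 = 2.5
a_5 = 7.5
b_5 = 7.5
c_5 = 3
p_5 = 3.5
t_5 = 1.5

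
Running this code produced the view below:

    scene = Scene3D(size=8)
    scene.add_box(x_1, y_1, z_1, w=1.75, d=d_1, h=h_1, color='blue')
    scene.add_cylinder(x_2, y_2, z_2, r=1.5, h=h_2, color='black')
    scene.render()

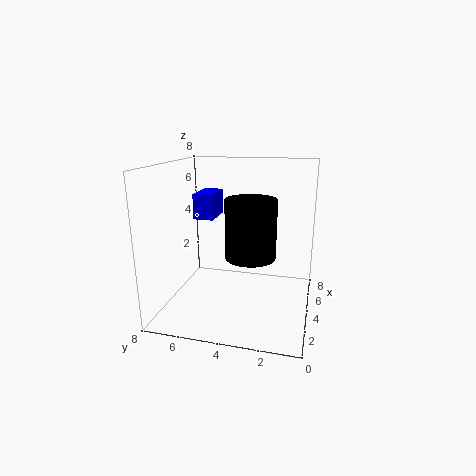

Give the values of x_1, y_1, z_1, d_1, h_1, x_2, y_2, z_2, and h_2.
x_1 = 2, y_1 = 4.75, z_1 = 5.5, d_1 = 1, h_1 = 1.25, x_2 = 5, y_2 = 3.5, z_2 = 2.5, h_2 = 3.5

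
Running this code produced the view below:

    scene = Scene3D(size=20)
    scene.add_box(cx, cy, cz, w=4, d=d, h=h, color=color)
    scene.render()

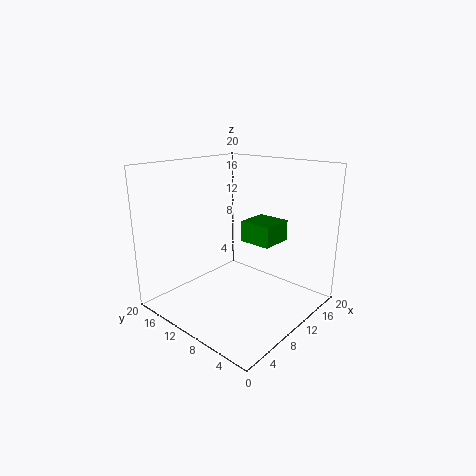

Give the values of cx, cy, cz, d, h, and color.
cx = 6.5
cy = 2.5
cz = 11.5
d = 4
h = 2.5
color = 'green'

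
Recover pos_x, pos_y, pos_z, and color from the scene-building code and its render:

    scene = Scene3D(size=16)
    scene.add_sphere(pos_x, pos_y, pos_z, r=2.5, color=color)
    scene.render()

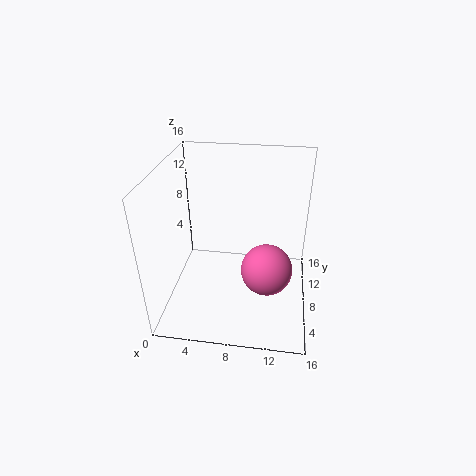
pos_x = 11.5, pos_y = 3.5, pos_z = 7.5, color = 'hotpink'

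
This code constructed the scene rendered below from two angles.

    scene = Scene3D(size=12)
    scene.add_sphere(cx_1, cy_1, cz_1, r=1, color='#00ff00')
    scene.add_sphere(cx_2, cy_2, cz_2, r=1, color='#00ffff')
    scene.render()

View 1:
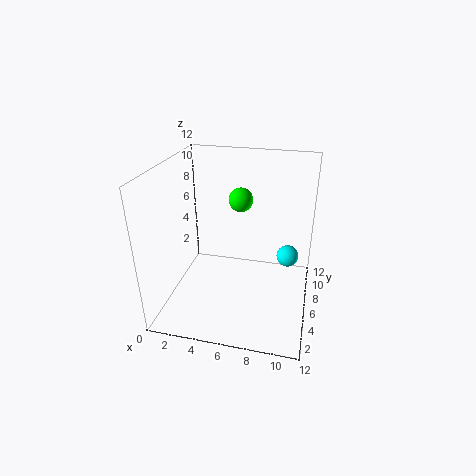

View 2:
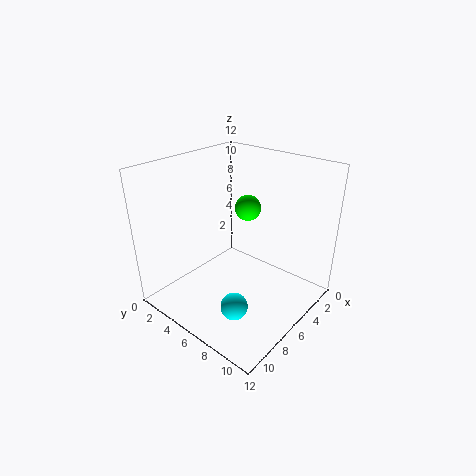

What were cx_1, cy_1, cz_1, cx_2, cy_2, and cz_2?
cx_1 = 6, cy_1 = 7, cz_1 = 9, cx_2 = 10, cy_2 = 9, cz_2 = 3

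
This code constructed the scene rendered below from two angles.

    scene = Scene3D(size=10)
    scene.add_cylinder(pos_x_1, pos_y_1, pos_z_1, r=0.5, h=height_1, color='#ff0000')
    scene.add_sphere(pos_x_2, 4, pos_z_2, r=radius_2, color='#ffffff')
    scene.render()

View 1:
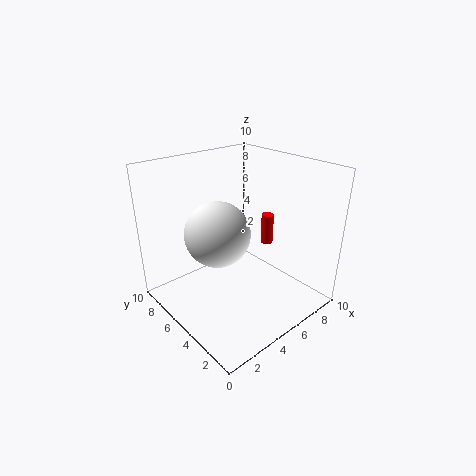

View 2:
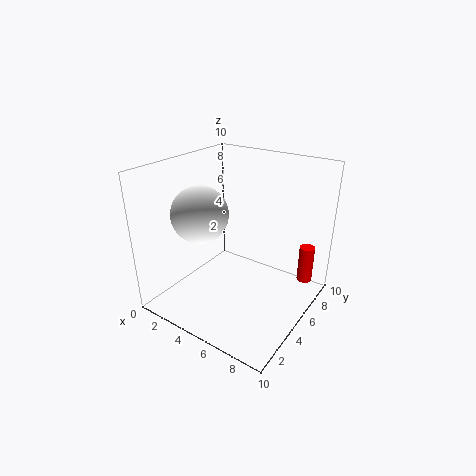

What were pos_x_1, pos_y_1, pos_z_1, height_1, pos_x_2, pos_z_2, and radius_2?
pos_x_1 = 9.5, pos_y_1 = 6.5, pos_z_1 = 2.5, height_1 = 2.5, pos_x_2 = 2.5, pos_z_2 = 6.5, radius_2 = 2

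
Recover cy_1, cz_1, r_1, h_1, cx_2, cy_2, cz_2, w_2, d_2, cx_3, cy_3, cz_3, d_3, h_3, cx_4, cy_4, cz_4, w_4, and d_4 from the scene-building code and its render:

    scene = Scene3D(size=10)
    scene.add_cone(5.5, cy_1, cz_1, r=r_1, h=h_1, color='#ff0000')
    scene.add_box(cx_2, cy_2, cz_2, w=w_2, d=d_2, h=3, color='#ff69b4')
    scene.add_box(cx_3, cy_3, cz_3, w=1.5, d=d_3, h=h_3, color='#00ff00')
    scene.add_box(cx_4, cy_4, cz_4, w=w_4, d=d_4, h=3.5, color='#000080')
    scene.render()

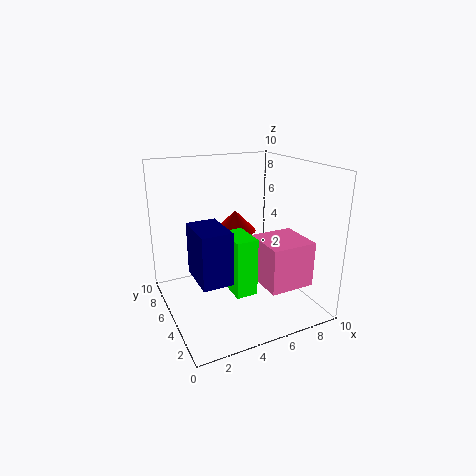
cy_1 = 6.5; cz_1 = 5; r_1 = 1.5; h_1 = 1.5; cx_2 = 5.5; cy_2 = 1; cz_2 = 2.5; w_2 = 3; d_2 = 3; cx_3 = 4; cy_3 = 3; cz_3 = 1.5; d_3 = 2.5; h_3 = 4; cx_4 = 1.5; cy_4 = 2.5; cz_4 = 3; w_4 = 2; d_4 = 3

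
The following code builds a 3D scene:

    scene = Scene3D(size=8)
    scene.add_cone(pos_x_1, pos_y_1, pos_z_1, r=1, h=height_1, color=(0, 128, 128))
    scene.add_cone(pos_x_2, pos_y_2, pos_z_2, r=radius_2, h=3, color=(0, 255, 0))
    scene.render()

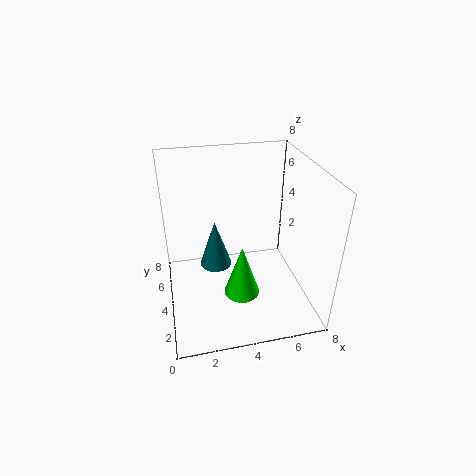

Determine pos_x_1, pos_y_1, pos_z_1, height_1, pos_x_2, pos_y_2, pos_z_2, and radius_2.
pos_x_1 = 3
pos_y_1 = 6
pos_z_1 = 1
height_1 = 3
pos_x_2 = 4
pos_y_2 = 3
pos_z_2 = 1
radius_2 = 1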